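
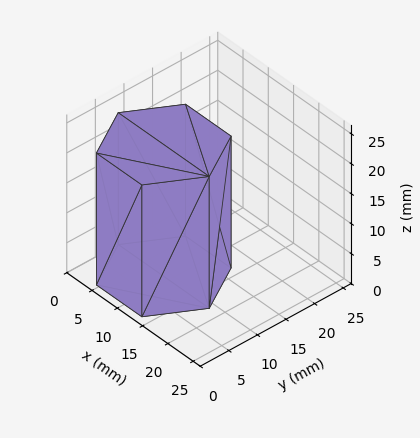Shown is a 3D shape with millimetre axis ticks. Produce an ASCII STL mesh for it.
Reading the render: the shape is a regular 6-sided prism (a cylinder approximated with 6 flat sides), circumscribed radius ≈ 9 mm, height ≈ 22 mm (dimensions read to the nearest mm from the axis ticks). For the STL, each face is triangulated and given an outward normal.

solid part
  facet normal 0.0000 0.0000 -1.0000
    outer loop
      vertex 4.500 16.794 0.000
      vertex 13.500 16.794 0.000
      vertex 18.000 9.000 0.000
    endloop
  endfacet
  facet normal 0.0000 0.0000 -1.0000
    outer loop
      vertex 0.000 9.000 0.000
      vertex 4.500 16.794 0.000
      vertex 18.000 9.000 0.000
    endloop
  endfacet
  facet normal 0.0000 0.0000 -1.0000
    outer loop
      vertex 4.500 1.206 0.000
      vertex 0.000 9.000 0.000
      vertex 18.000 9.000 0.000
    endloop
  endfacet
  facet normal 0.0000 0.0000 -1.0000
    outer loop
      vertex 13.500 1.206 0.000
      vertex 4.500 1.206 0.000
      vertex 18.000 9.000 0.000
    endloop
  endfacet
  facet normal 0.0000 0.0000 1.0000
    outer loop
      vertex 18.000 9.000 22.000
      vertex 13.500 16.794 22.000
      vertex 4.500 16.794 22.000
    endloop
  endfacet
  facet normal 0.0000 0.0000 1.0000
    outer loop
      vertex 18.000 9.000 22.000
      vertex 4.500 16.794 22.000
      vertex 0.000 9.000 22.000
    endloop
  endfacet
  facet normal 0.0000 0.0000 1.0000
    outer loop
      vertex 18.000 9.000 22.000
      vertex 0.000 9.000 22.000
      vertex 4.500 1.206 22.000
    endloop
  endfacet
  facet normal 0.0000 0.0000 1.0000
    outer loop
      vertex 18.000 9.000 22.000
      vertex 4.500 1.206 22.000
      vertex 13.500 1.206 22.000
    endloop
  endfacet
  facet normal 0.8660 0.5000 0.0000
    outer loop
      vertex 18.000 9.000 0.000
      vertex 13.500 16.794 0.000
      vertex 13.500 16.794 22.000
    endloop
  endfacet
  facet normal 0.8660 0.5000 0.0000
    outer loop
      vertex 18.000 9.000 0.000
      vertex 13.500 16.794 22.000
      vertex 18.000 9.000 22.000
    endloop
  endfacet
  facet normal 0.0000 1.0000 0.0000
    outer loop
      vertex 13.500 16.794 0.000
      vertex 4.500 16.794 0.000
      vertex 4.500 16.794 22.000
    endloop
  endfacet
  facet normal 0.0000 1.0000 0.0000
    outer loop
      vertex 13.500 16.794 0.000
      vertex 4.500 16.794 22.000
      vertex 13.500 16.794 22.000
    endloop
  endfacet
  facet normal -0.8660 0.5000 0.0000
    outer loop
      vertex 4.500 16.794 0.000
      vertex 0.000 9.000 0.000
      vertex 0.000 9.000 22.000
    endloop
  endfacet
  facet normal -0.8660 0.5000 0.0000
    outer loop
      vertex 4.500 16.794 0.000
      vertex 0.000 9.000 22.000
      vertex 4.500 16.794 22.000
    endloop
  endfacet
  facet normal -0.8660 -0.5000 0.0000
    outer loop
      vertex 0.000 9.000 0.000
      vertex 4.500 1.206 0.000
      vertex 4.500 1.206 22.000
    endloop
  endfacet
  facet normal -0.8660 -0.5000 0.0000
    outer loop
      vertex 0.000 9.000 0.000
      vertex 4.500 1.206 22.000
      vertex 0.000 9.000 22.000
    endloop
  endfacet
  facet normal 0.0000 -1.0000 0.0000
    outer loop
      vertex 4.500 1.206 0.000
      vertex 13.500 1.206 0.000
      vertex 13.500 1.206 22.000
    endloop
  endfacet
  facet normal 0.0000 -1.0000 0.0000
    outer loop
      vertex 4.500 1.206 0.000
      vertex 13.500 1.206 22.000
      vertex 4.500 1.206 22.000
    endloop
  endfacet
  facet normal 0.8660 -0.5000 0.0000
    outer loop
      vertex 13.500 1.206 0.000
      vertex 18.000 9.000 0.000
      vertex 18.000 9.000 22.000
    endloop
  endfacet
  facet normal 0.8660 -0.5000 0.0000
    outer loop
      vertex 13.500 1.206 0.000
      vertex 18.000 9.000 22.000
      vertex 13.500 1.206 22.000
    endloop
  endfacet
endsolid part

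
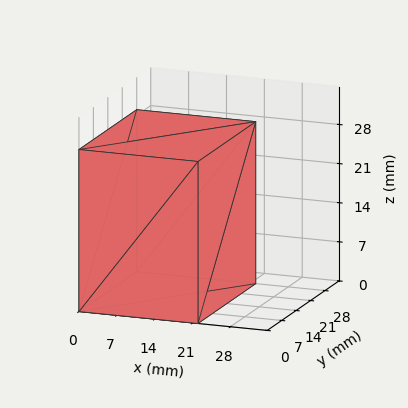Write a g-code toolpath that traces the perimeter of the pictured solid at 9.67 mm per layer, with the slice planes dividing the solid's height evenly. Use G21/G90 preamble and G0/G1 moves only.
Reading the render: the shape is a rectangular box, roughly 22 × 28 mm footprint and 29 mm tall (dimensions read to the nearest mm from the axis ticks). For the g-code, the solid's height is divided into equal slices at the stated Δz and each level perimeter traced with G1 moves after a G0 lift.

; perimeter-only toolpath
G21 ; units = mm
G90 ; absolute positioning
G28 ; home
; layer 1
G0 Z9.67
G0 X0.00 Y0.00
G1 X22.00 Y0.00
G1 X22.00 Y28.00
G1 X0.00 Y28.00
G1 X0.00 Y0.00
; layer 2
G0 Z19.33
G0 X0.00 Y0.00
G1 X22.00 Y0.00
G1 X22.00 Y28.00
G1 X0.00 Y28.00
G1 X0.00 Y0.00
; layer 3
G0 Z29.00
G0 X0.00 Y0.00
G1 X22.00 Y0.00
G1 X22.00 Y28.00
G1 X0.00 Y28.00
G1 X0.00 Y0.00
M2 ; end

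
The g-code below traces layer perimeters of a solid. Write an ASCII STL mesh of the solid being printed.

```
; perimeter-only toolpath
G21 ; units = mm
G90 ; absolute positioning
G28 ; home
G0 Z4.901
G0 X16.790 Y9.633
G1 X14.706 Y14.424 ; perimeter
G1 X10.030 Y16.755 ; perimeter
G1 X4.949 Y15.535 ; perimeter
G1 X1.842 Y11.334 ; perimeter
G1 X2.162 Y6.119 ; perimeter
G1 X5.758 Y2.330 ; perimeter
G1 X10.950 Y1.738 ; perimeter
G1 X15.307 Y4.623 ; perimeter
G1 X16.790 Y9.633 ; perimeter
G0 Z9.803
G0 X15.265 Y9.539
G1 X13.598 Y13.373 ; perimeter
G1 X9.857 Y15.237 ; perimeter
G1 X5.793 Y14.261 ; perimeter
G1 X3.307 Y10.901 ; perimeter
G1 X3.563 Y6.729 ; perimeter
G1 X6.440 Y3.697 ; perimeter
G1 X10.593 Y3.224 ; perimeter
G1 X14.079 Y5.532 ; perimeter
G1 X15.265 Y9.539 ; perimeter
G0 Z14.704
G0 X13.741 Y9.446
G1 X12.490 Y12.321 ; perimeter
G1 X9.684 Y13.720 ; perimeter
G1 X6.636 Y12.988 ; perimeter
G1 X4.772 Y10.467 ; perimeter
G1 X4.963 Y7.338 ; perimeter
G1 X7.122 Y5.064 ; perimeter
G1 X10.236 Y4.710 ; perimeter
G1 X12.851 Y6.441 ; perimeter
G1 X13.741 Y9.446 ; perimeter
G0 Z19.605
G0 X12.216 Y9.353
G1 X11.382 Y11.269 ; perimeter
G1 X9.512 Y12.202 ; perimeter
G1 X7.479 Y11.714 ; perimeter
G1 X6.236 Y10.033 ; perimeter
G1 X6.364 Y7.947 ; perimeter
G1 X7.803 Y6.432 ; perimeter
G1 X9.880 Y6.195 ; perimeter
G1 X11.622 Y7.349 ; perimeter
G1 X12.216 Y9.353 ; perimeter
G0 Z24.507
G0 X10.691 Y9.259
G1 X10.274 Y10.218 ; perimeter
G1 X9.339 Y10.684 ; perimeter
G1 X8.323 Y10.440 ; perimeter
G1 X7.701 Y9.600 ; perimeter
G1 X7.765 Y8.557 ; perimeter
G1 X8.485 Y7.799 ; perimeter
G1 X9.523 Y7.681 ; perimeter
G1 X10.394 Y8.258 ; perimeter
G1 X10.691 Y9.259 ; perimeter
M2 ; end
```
solid part
  facet normal 0.0000 0.0000 -1.0000
    outer loop
      vertex 10.203 18.273 0.000
      vertex 15.814 15.476 0.000
      vertex 18.315 9.726 0.000
    endloop
  endfacet
  facet normal 0.0000 0.0000 -1.0000
    outer loop
      vertex 4.106 16.809 0.000
      vertex 10.203 18.273 0.000
      vertex 18.315 9.726 0.000
    endloop
  endfacet
  facet normal 0.0000 0.0000 -1.0000
    outer loop
      vertex 0.377 11.768 0.000
      vertex 4.106 16.809 0.000
      vertex 18.315 9.726 0.000
    endloop
  endfacet
  facet normal 0.0000 0.0000 -1.0000
    outer loop
      vertex 0.761 5.510 0.000
      vertex 0.377 11.768 0.000
      vertex 18.315 9.726 0.000
    endloop
  endfacet
  facet normal 0.0000 0.0000 -1.0000
    outer loop
      vertex 5.077 0.963 0.000
      vertex 0.761 5.510 0.000
      vertex 18.315 9.726 0.000
    endloop
  endfacet
  facet normal 0.0000 0.0000 -1.0000
    outer loop
      vertex 11.307 0.253 0.000
      vertex 5.077 0.963 0.000
      vertex 18.315 9.726 0.000
    endloop
  endfacet
  facet normal 0.0000 0.0000 -1.0000
    outer loop
      vertex 16.535 3.715 0.000
      vertex 11.307 0.253 0.000
      vertex 18.315 9.726 0.000
    endloop
  endfacet
  facet normal 0.8800 0.3828 0.2811
    outer loop
      vertex 18.315 9.726 0.000
      vertex 15.814 15.476 0.000
      vertex 9.166 9.166 29.408
    endloop
  endfacet
  facet normal 0.4281 0.8589 0.2811
    outer loop
      vertex 15.814 15.476 0.000
      vertex 10.203 18.273 0.000
      vertex 9.166 9.166 29.408
    endloop
  endfacet
  facet normal -0.2241 0.9332 0.2811
    outer loop
      vertex 10.203 18.273 0.000
      vertex 4.106 16.809 0.000
      vertex 9.166 9.166 29.408
    endloop
  endfacet
  facet normal -0.7715 0.5707 0.2811
    outer loop
      vertex 4.106 16.809 0.000
      vertex 0.377 11.768 0.000
      vertex 9.166 9.166 29.408
    endloop
  endfacet
  facet normal -0.9579 -0.0588 0.2811
    outer loop
      vertex 0.377 11.768 0.000
      vertex 0.761 5.510 0.000
      vertex 9.166 9.166 29.408
    endloop
  endfacet
  facet normal -0.6961 -0.6607 0.2811
    outer loop
      vertex 0.761 5.510 0.000
      vertex 5.077 0.963 0.000
      vertex 9.166 9.166 29.408
    endloop
  endfacet
  facet normal -0.1087 -0.9535 0.2811
    outer loop
      vertex 5.077 0.963 0.000
      vertex 11.307 0.253 0.000
      vertex 9.166 9.166 29.408
    endloop
  endfacet
  facet normal 0.5299 -0.8001 0.2811
    outer loop
      vertex 11.307 0.253 0.000
      vertex 16.535 3.715 0.000
      vertex 9.166 9.166 29.408
    endloop
  endfacet
  facet normal 0.9202 -0.2725 0.2811
    outer loop
      vertex 16.535 3.715 0.000
      vertex 18.315 9.726 0.000
      vertex 9.166 9.166 29.408
    endloop
  endfacet
endsolid part

The G0 Z moves step by Δz≈4.901 mm. The G1 loops shrink linearly with z, so the solid tapers from its base footprint up to z≈29.4. Closing with a flat bottom cap and the tapered top and triangulating gives 16 facets — a regular 9-sided pyramid, base circumscribed radius ≈ 9.17 mm, apex at z ≈ 29.4 mm.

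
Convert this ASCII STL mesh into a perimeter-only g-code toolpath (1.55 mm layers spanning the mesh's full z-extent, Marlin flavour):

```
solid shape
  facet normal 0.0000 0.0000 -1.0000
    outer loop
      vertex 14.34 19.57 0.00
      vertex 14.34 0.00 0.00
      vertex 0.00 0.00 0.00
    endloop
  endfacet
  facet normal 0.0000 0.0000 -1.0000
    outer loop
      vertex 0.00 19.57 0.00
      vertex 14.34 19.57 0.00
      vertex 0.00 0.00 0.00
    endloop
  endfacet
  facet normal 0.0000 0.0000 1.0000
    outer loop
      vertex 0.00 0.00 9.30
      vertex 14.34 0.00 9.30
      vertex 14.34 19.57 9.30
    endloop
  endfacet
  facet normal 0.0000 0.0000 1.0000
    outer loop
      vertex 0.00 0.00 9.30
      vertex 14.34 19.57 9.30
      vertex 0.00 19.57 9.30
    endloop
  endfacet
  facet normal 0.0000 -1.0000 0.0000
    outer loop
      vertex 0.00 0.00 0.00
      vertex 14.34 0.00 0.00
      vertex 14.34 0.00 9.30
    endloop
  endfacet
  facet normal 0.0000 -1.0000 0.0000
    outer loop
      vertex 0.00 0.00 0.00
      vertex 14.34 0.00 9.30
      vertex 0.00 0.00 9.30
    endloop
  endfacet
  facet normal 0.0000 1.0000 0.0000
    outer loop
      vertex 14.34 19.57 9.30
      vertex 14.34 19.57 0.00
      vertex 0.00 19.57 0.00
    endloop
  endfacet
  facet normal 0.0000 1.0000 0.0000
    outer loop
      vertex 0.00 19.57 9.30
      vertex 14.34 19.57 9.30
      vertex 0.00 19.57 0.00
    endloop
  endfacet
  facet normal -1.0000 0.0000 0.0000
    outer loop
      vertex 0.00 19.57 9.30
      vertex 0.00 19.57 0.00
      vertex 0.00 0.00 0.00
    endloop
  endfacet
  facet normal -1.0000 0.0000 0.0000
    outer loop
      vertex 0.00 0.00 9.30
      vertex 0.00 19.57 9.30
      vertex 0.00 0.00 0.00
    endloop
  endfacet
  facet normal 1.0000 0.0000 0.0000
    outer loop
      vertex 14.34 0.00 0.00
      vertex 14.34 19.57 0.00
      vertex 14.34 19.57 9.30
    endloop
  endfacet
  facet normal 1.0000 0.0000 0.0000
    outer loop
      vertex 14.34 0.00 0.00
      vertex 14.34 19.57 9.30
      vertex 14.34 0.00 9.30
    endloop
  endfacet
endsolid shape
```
; perimeter-only toolpath
G21 ; units = mm
G90 ; absolute positioning
G28 ; home
; layer 1
G0 Z1.55
G0 X0.00 Y0.00
G1 X14.34 Y0.00
G1 X14.34 Y19.57
G1 X0.00 Y19.57
G1 X0.00 Y0.00
; layer 2
G0 Z3.10
G0 X0.00 Y0.00
G1 X14.34 Y0.00
G1 X14.34 Y19.57
G1 X0.00 Y19.57
G1 X0.00 Y0.00
; layer 3
G0 Z4.65
G0 X0.00 Y0.00
G1 X14.34 Y0.00
G1 X14.34 Y19.57
G1 X0.00 Y19.57
G1 X0.00 Y0.00
; layer 4
G0 Z6.20
G0 X0.00 Y0.00
G1 X14.34 Y0.00
G1 X14.34 Y19.57
G1 X0.00 Y19.57
G1 X0.00 Y0.00
; layer 5
G0 Z7.75
G0 X0.00 Y0.00
G1 X14.34 Y0.00
G1 X14.34 Y19.57
G1 X0.00 Y19.57
G1 X0.00 Y0.00
; layer 6
G0 Z9.30
G0 X0.00 Y0.00
G1 X14.34 Y0.00
G1 X14.34 Y19.57
G1 X0.00 Y19.57
G1 X0.00 Y0.00
M2 ; end

The solid is a rectangular box, roughly 14.3 × 19.6 mm footprint and 9.3 mm tall. Slicing at Δz = 1.55 mm — 6 equal slices spanning the solid's height, so layer i sits at z = i·h/6 — gives 6 non-empty perimeters. Each is a 4-segment closed polygon; G0 lifts to the layer z and rapids to the start vertex, then G1 traces the edges.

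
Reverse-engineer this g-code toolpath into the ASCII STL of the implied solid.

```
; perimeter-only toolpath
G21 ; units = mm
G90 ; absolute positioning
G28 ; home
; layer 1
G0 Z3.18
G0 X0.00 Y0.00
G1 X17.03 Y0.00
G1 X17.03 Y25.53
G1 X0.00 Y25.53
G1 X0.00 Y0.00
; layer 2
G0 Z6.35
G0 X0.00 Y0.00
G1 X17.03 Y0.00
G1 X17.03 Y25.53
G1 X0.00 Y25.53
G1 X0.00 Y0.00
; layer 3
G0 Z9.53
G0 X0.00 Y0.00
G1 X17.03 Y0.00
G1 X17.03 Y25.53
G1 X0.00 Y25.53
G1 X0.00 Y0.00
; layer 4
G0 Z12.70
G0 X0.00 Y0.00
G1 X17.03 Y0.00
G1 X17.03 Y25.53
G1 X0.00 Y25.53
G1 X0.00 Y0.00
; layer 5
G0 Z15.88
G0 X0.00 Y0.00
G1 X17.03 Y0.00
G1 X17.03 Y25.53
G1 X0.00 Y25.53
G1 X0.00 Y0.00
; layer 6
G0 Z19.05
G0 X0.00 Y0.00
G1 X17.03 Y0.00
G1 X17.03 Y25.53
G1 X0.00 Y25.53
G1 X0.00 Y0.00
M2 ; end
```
solid part
  facet normal 0.0000 0.0000 -1.0000
    outer loop
      vertex 17.03 25.53 0.00
      vertex 17.03 0.00 0.00
      vertex 0.00 0.00 0.00
    endloop
  endfacet
  facet normal 0.0000 0.0000 -1.0000
    outer loop
      vertex 0.00 25.53 0.00
      vertex 17.03 25.53 0.00
      vertex 0.00 0.00 0.00
    endloop
  endfacet
  facet normal 0.0000 0.0000 1.0000
    outer loop
      vertex 0.00 0.00 19.05
      vertex 17.03 0.00 19.05
      vertex 17.03 25.53 19.05
    endloop
  endfacet
  facet normal 0.0000 0.0000 1.0000
    outer loop
      vertex 0.00 0.00 19.05
      vertex 17.03 25.53 19.05
      vertex 0.00 25.53 19.05
    endloop
  endfacet
  facet normal 0.0000 -1.0000 0.0000
    outer loop
      vertex 0.00 0.00 0.00
      vertex 17.03 0.00 0.00
      vertex 17.03 0.00 19.05
    endloop
  endfacet
  facet normal 0.0000 -1.0000 0.0000
    outer loop
      vertex 0.00 0.00 0.00
      vertex 17.03 0.00 19.05
      vertex 0.00 0.00 19.05
    endloop
  endfacet
  facet normal 0.0000 1.0000 0.0000
    outer loop
      vertex 17.03 25.53 19.05
      vertex 17.03 25.53 0.00
      vertex 0.00 25.53 0.00
    endloop
  endfacet
  facet normal 0.0000 1.0000 0.0000
    outer loop
      vertex 0.00 25.53 19.05
      vertex 17.03 25.53 19.05
      vertex 0.00 25.53 0.00
    endloop
  endfacet
  facet normal -1.0000 0.0000 0.0000
    outer loop
      vertex 0.00 25.53 19.05
      vertex 0.00 25.53 0.00
      vertex 0.00 0.00 0.00
    endloop
  endfacet
  facet normal -1.0000 0.0000 0.0000
    outer loop
      vertex 0.00 0.00 19.05
      vertex 0.00 25.53 19.05
      vertex 0.00 0.00 0.00
    endloop
  endfacet
  facet normal 1.0000 0.0000 0.0000
    outer loop
      vertex 17.03 0.00 0.00
      vertex 17.03 25.53 0.00
      vertex 17.03 25.53 19.05
    endloop
  endfacet
  facet normal 1.0000 0.0000 0.0000
    outer loop
      vertex 17.03 0.00 0.00
      vertex 17.03 25.53 19.05
      vertex 17.03 0.00 19.05
    endloop
  endfacet
endsolid part

The G0 Z moves step by Δz≈3.18 mm. Every layer's G1 loop is the same polygon, so the solid is a straight extrusion of it from z=0 to z≈19.1. Closing with flat bottom and top caps and triangulating gives 12 facets — a rectangular box, roughly 17 × 25.5 mm footprint and 19.1 mm tall.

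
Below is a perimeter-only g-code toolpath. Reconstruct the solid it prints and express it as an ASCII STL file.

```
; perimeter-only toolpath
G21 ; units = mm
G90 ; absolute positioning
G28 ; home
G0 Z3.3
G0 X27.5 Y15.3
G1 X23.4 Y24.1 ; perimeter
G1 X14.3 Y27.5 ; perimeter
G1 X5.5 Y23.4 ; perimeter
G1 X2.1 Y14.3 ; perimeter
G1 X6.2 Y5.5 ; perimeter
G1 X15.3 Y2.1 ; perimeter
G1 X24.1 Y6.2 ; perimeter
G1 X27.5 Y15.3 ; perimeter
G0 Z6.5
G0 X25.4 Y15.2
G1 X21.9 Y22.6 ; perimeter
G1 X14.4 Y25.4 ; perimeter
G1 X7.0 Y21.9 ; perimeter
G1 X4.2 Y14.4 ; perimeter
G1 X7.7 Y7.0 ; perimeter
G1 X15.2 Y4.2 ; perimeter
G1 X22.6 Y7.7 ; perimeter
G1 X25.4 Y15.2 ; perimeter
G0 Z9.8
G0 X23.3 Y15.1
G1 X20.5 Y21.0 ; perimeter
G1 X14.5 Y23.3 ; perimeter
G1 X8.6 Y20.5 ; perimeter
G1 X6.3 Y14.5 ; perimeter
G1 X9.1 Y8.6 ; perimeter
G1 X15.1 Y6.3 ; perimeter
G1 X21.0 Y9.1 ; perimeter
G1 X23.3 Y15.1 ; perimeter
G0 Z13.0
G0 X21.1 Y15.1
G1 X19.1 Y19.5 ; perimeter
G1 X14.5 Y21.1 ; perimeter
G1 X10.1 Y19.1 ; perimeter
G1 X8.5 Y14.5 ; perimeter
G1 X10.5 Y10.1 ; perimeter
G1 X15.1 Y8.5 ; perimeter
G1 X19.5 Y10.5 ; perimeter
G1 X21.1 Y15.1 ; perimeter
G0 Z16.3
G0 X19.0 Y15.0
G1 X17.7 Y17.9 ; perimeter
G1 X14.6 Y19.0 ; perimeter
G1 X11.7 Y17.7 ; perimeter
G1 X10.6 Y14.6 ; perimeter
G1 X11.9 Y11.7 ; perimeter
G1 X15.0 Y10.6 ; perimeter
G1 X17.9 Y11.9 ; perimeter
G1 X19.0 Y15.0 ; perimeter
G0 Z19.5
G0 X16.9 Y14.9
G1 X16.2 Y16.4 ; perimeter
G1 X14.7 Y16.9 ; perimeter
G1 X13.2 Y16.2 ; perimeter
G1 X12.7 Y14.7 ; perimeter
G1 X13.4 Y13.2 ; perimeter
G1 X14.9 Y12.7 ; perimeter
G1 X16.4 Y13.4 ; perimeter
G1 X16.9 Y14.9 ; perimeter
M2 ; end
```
solid part
  facet normal 0.0000 0.0000 -1.0000
    outer loop
      vertex 14.2 29.6 0.0
      vertex 24.8 25.7 0.0
      vertex 29.6 15.4 0.0
    endloop
  endfacet
  facet normal 0.0000 0.0000 -1.0000
    outer loop
      vertex 3.9 24.8 0.0
      vertex 14.2 29.6 0.0
      vertex 29.6 15.4 0.0
    endloop
  endfacet
  facet normal 0.0000 0.0000 -1.0000
    outer loop
      vertex 0.0 14.2 0.0
      vertex 3.9 24.8 0.0
      vertex 29.6 15.4 0.0
    endloop
  endfacet
  facet normal 0.0000 0.0000 -1.0000
    outer loop
      vertex 4.8 3.9 0.0
      vertex 0.0 14.2 0.0
      vertex 29.6 15.4 0.0
    endloop
  endfacet
  facet normal 0.0000 0.0000 -1.0000
    outer loop
      vertex 15.4 0.0 0.0
      vertex 4.8 3.9 0.0
      vertex 29.6 15.4 0.0
    endloop
  endfacet
  facet normal 0.0000 0.0000 -1.0000
    outer loop
      vertex 25.7 4.8 0.0
      vertex 15.4 0.0 0.0
      vertex 29.6 15.4 0.0
    endloop
  endfacet
  facet normal 0.7774 0.3623 0.5142
    outer loop
      vertex 29.6 15.4 0.0
      vertex 24.8 25.7 0.0
      vertex 14.8 14.8 22.8
    endloop
  endfacet
  facet normal 0.2961 0.8047 0.5146
    outer loop
      vertex 24.8 25.7 0.0
      vertex 14.2 29.6 0.0
      vertex 14.8 14.8 22.8
    endloop
  endfacet
  facet normal -0.3623 0.7774 0.5142
    outer loop
      vertex 14.2 29.6 0.0
      vertex 3.9 24.8 0.0
      vertex 14.8 14.8 22.8
    endloop
  endfacet
  facet normal -0.8047 0.2961 0.5146
    outer loop
      vertex 3.9 24.8 0.0
      vertex 0.0 14.2 0.0
      vertex 14.8 14.8 22.8
    endloop
  endfacet
  facet normal -0.7774 -0.3623 0.5142
    outer loop
      vertex 0.0 14.2 0.0
      vertex 4.8 3.9 0.0
      vertex 14.8 14.8 22.8
    endloop
  endfacet
  facet normal -0.2961 -0.8047 0.5146
    outer loop
      vertex 4.8 3.9 0.0
      vertex 15.4 0.0 0.0
      vertex 14.8 14.8 22.8
    endloop
  endfacet
  facet normal 0.3623 -0.7774 0.5142
    outer loop
      vertex 15.4 0.0 0.0
      vertex 25.7 4.8 0.0
      vertex 14.8 14.8 22.8
    endloop
  endfacet
  facet normal 0.8047 -0.2961 0.5146
    outer loop
      vertex 25.7 4.8 0.0
      vertex 29.6 15.4 0.0
      vertex 14.8 14.8 22.8
    endloop
  endfacet
endsolid part

The G0 Z moves step by Δz≈3.3 mm. The G1 loops shrink linearly with z, so the solid tapers from its base footprint up to z≈22.8. Closing with a flat bottom cap and the tapered top and triangulating gives 14 facets — a regular 8-sided pyramid, base circumscribed radius ≈ 14.8 mm, apex at z ≈ 22.8 mm.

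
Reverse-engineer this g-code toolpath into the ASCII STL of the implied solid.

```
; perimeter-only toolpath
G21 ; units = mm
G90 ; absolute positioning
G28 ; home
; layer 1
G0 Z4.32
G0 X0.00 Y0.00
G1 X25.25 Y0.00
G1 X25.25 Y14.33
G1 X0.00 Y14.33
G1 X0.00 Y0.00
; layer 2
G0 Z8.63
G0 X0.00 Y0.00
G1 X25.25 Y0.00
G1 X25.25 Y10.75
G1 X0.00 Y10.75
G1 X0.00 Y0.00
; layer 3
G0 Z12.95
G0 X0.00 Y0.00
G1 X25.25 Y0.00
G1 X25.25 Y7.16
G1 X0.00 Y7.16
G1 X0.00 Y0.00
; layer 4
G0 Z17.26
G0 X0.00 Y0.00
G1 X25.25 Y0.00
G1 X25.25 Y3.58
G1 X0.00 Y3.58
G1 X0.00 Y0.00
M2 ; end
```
solid part
  facet normal 0.0000 0.0000 -1.0000
    outer loop
      vertex 25.25 17.91 0.00
      vertex 25.25 0.00 0.00
      vertex 0.00 0.00 0.00
    endloop
  endfacet
  facet normal 0.0000 0.0000 -1.0000
    outer loop
      vertex 0.00 17.91 0.00
      vertex 25.25 17.91 0.00
      vertex 0.00 0.00 0.00
    endloop
  endfacet
  facet normal 0.0000 -1.0000 0.0000
    outer loop
      vertex 0.00 0.00 0.00
      vertex 25.25 0.00 0.00
      vertex 25.25 0.00 21.58
    endloop
  endfacet
  facet normal 0.0000 -1.0000 0.0000
    outer loop
      vertex 0.00 0.00 0.00
      vertex 25.25 0.00 21.58
      vertex 0.00 0.00 21.58
    endloop
  endfacet
  facet normal 0.0000 0.7695 0.6386
    outer loop
      vertex 0.00 0.00 21.58
      vertex 25.25 0.00 21.58
      vertex 25.25 17.91 0.00
    endloop
  endfacet
  facet normal 0.0000 0.7695 0.6386
    outer loop
      vertex 0.00 0.00 21.58
      vertex 25.25 17.91 0.00
      vertex 0.00 17.91 0.00
    endloop
  endfacet
  facet normal -1.0000 0.0000 0.0000
    outer loop
      vertex 0.00 0.00 21.58
      vertex 0.00 17.91 0.00
      vertex 0.00 0.00 0.00
    endloop
  endfacet
  facet normal 1.0000 0.0000 0.0000
    outer loop
      vertex 25.25 0.00 0.00
      vertex 25.25 17.91 0.00
      vertex 25.25 0.00 21.58
    endloop
  endfacet
endsolid part

The G0 Z moves step by Δz≈4.32 mm. The G1 loops shrink linearly with z, so the solid tapers from its base footprint up to z≈21.6. Closing with a flat bottom cap and the tapered top and triangulating gives 8 facets — a wedge (ramp): 25.2 × 17.9 mm base, rising to 21.6 mm along the y=0 edge and sloping linearly to z=0 at y=17.9.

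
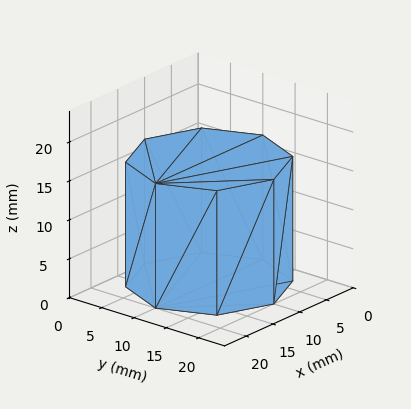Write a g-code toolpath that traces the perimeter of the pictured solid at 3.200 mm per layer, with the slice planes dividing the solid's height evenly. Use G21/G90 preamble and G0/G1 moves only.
Reading the render: the shape is a regular 8-sided prism (a cylinder approximated with 8 flat sides), circumscribed radius ≈ 10 mm, height ≈ 16 mm (dimensions read to the nearest mm from the axis ticks). For the g-code, the solid's height is divided into equal slices at the stated Δz and each level perimeter traced with G1 moves after a G0 lift.

; perimeter-only toolpath
G21 ; units = mm
G90 ; absolute positioning
G28 ; home
; layer 1
G0 Z3.200
G0 X20.000 Y10.000
G1 X17.071 Y17.071
G1 X10.000 Y20.000
G1 X2.929 Y17.071
G1 X0.000 Y10.000
G1 X2.929 Y2.929
G1 X10.000 Y0.000
G1 X17.071 Y2.929
G1 X20.000 Y10.000
; layer 2
G0 Z6.400
G0 X20.000 Y10.000
G1 X17.071 Y17.071
G1 X10.000 Y20.000
G1 X2.929 Y17.071
G1 X0.000 Y10.000
G1 X2.929 Y2.929
G1 X10.000 Y0.000
G1 X17.071 Y2.929
G1 X20.000 Y10.000
; layer 3
G0 Z9.600
G0 X20.000 Y10.000
G1 X17.071 Y17.071
G1 X10.000 Y20.000
G1 X2.929 Y17.071
G1 X0.000 Y10.000
G1 X2.929 Y2.929
G1 X10.000 Y0.000
G1 X17.071 Y2.929
G1 X20.000 Y10.000
; layer 4
G0 Z12.800
G0 X20.000 Y10.000
G1 X17.071 Y17.071
G1 X10.000 Y20.000
G1 X2.929 Y17.071
G1 X0.000 Y10.000
G1 X2.929 Y2.929
G1 X10.000 Y0.000
G1 X17.071 Y2.929
G1 X20.000 Y10.000
; layer 5
G0 Z16.000
G0 X20.000 Y10.000
G1 X17.071 Y17.071
G1 X10.000 Y20.000
G1 X2.929 Y17.071
G1 X0.000 Y10.000
G1 X2.929 Y2.929
G1 X10.000 Y0.000
G1 X17.071 Y2.929
G1 X20.000 Y10.000
M2 ; end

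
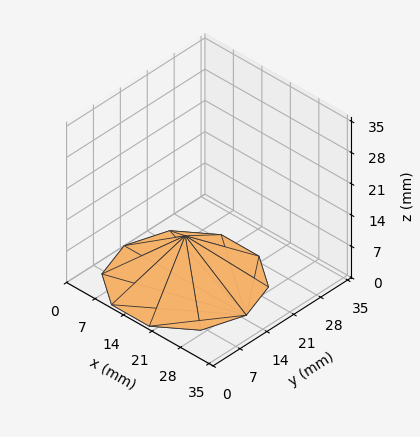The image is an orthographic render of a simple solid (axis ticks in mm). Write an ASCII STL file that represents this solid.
Reading the render: the shape is a regular 10-sided pyramid, base circumscribed radius ≈ 15 mm, apex at z ≈ 10 mm (dimensions read to the nearest mm from the axis ticks). For the STL, each face is triangulated and given an outward normal.

solid part
  facet normal 0.0000 0.0000 -1.0000
    outer loop
      vertex 19.64 29.27 0.00
      vertex 27.14 23.82 0.00
      vertex 30.00 15.00 0.00
    endloop
  endfacet
  facet normal 0.0000 0.0000 -1.0000
    outer loop
      vertex 10.36 29.27 0.00
      vertex 19.64 29.27 0.00
      vertex 30.00 15.00 0.00
    endloop
  endfacet
  facet normal 0.0000 0.0000 -1.0000
    outer loop
      vertex 2.86 23.82 0.00
      vertex 10.36 29.27 0.00
      vertex 30.00 15.00 0.00
    endloop
  endfacet
  facet normal 0.0000 0.0000 -1.0000
    outer loop
      vertex 0.00 15.00 0.00
      vertex 2.86 23.82 0.00
      vertex 30.00 15.00 0.00
    endloop
  endfacet
  facet normal 0.0000 0.0000 -1.0000
    outer loop
      vertex 2.86 6.18 0.00
      vertex 0.00 15.00 0.00
      vertex 30.00 15.00 0.00
    endloop
  endfacet
  facet normal 0.0000 0.0000 -1.0000
    outer loop
      vertex 10.36 0.73 0.00
      vertex 2.86 6.18 0.00
      vertex 30.00 15.00 0.00
    endloop
  endfacet
  facet normal 0.0000 0.0000 -1.0000
    outer loop
      vertex 19.64 0.73 0.00
      vertex 10.36 0.73 0.00
      vertex 30.00 15.00 0.00
    endloop
  endfacet
  facet normal 0.0000 0.0000 -1.0000
    outer loop
      vertex 27.14 6.18 0.00
      vertex 19.64 0.73 0.00
      vertex 30.00 15.00 0.00
    endloop
  endfacet
  facet normal 0.5459 0.1770 0.8189
    outer loop
      vertex 30.00 15.00 0.00
      vertex 27.14 23.82 0.00
      vertex 15.00 15.00 10.00
    endloop
  endfacet
  facet normal 0.3373 0.4642 0.8190
    outer loop
      vertex 27.14 23.82 0.00
      vertex 19.64 29.27 0.00
      vertex 15.00 15.00 10.00
    endloop
  endfacet
  facet normal 0.0000 0.5739 0.8189
    outer loop
      vertex 19.64 29.27 0.00
      vertex 10.36 29.27 0.00
      vertex 15.00 15.00 10.00
    endloop
  endfacet
  facet normal -0.3373 0.4642 0.8190
    outer loop
      vertex 10.36 29.27 0.00
      vertex 2.86 23.82 0.00
      vertex 15.00 15.00 10.00
    endloop
  endfacet
  facet normal -0.5459 0.1770 0.8189
    outer loop
      vertex 2.86 23.82 0.00
      vertex 0.00 15.00 0.00
      vertex 15.00 15.00 10.00
    endloop
  endfacet
  facet normal -0.5459 -0.1770 0.8189
    outer loop
      vertex 0.00 15.00 0.00
      vertex 2.86 6.18 0.00
      vertex 15.00 15.00 10.00
    endloop
  endfacet
  facet normal -0.3373 -0.4642 0.8190
    outer loop
      vertex 2.86 6.18 0.00
      vertex 10.36 0.73 0.00
      vertex 15.00 15.00 10.00
    endloop
  endfacet
  facet normal 0.0000 -0.5739 0.8189
    outer loop
      vertex 10.36 0.73 0.00
      vertex 19.64 0.73 0.00
      vertex 15.00 15.00 10.00
    endloop
  endfacet
  facet normal 0.3373 -0.4642 0.8190
    outer loop
      vertex 19.64 0.73 0.00
      vertex 27.14 6.18 0.00
      vertex 15.00 15.00 10.00
    endloop
  endfacet
  facet normal 0.5459 -0.1770 0.8189
    outer loop
      vertex 27.14 6.18 0.00
      vertex 30.00 15.00 0.00
      vertex 15.00 15.00 10.00
    endloop
  endfacet
endsolid part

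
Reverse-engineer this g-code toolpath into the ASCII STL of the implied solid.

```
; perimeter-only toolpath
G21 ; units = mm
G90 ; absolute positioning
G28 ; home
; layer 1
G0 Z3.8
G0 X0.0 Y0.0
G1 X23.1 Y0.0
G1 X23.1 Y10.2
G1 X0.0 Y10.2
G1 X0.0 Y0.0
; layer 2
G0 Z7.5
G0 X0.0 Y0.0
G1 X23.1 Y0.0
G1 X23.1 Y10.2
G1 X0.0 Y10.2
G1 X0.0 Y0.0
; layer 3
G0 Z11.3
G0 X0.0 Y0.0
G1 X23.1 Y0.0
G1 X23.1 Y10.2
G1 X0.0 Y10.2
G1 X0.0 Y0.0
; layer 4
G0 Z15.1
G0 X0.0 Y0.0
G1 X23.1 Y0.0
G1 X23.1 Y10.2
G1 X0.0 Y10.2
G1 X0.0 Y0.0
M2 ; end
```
solid part
  facet normal 0.0000 0.0000 -1.0000
    outer loop
      vertex 23.1 10.2 0.0
      vertex 23.1 0.0 0.0
      vertex 0.0 0.0 0.0
    endloop
  endfacet
  facet normal 0.0000 0.0000 -1.0000
    outer loop
      vertex 0.0 10.2 0.0
      vertex 23.1 10.2 0.0
      vertex 0.0 0.0 0.0
    endloop
  endfacet
  facet normal 0.0000 0.0000 1.0000
    outer loop
      vertex 0.0 0.0 15.1
      vertex 23.1 0.0 15.1
      vertex 23.1 10.2 15.1
    endloop
  endfacet
  facet normal 0.0000 0.0000 1.0000
    outer loop
      vertex 0.0 0.0 15.1
      vertex 23.1 10.2 15.1
      vertex 0.0 10.2 15.1
    endloop
  endfacet
  facet normal 0.0000 -1.0000 0.0000
    outer loop
      vertex 0.0 0.0 0.0
      vertex 23.1 0.0 0.0
      vertex 23.1 0.0 15.1
    endloop
  endfacet
  facet normal 0.0000 -1.0000 0.0000
    outer loop
      vertex 0.0 0.0 0.0
      vertex 23.1 0.0 15.1
      vertex 0.0 0.0 15.1
    endloop
  endfacet
  facet normal 0.0000 1.0000 0.0000
    outer loop
      vertex 23.1 10.2 15.1
      vertex 23.1 10.2 0.0
      vertex 0.0 10.2 0.0
    endloop
  endfacet
  facet normal 0.0000 1.0000 0.0000
    outer loop
      vertex 0.0 10.2 15.1
      vertex 23.1 10.2 15.1
      vertex 0.0 10.2 0.0
    endloop
  endfacet
  facet normal -1.0000 0.0000 0.0000
    outer loop
      vertex 0.0 10.2 15.1
      vertex 0.0 10.2 0.0
      vertex 0.0 0.0 0.0
    endloop
  endfacet
  facet normal -1.0000 0.0000 0.0000
    outer loop
      vertex 0.0 0.0 15.1
      vertex 0.0 10.2 15.1
      vertex 0.0 0.0 0.0
    endloop
  endfacet
  facet normal 1.0000 0.0000 0.0000
    outer loop
      vertex 23.1 0.0 0.0
      vertex 23.1 10.2 0.0
      vertex 23.1 10.2 15.1
    endloop
  endfacet
  facet normal 1.0000 0.0000 0.0000
    outer loop
      vertex 23.1 0.0 0.0
      vertex 23.1 10.2 15.1
      vertex 23.1 0.0 15.1
    endloop
  endfacet
endsolid part

The G0 Z moves step by Δz≈3.8 mm. Every layer's G1 loop is the same polygon, so the solid is a straight extrusion of it from z=0 to z≈15.1. Closing with flat bottom and top caps and triangulating gives 12 facets — a rectangular box, roughly 23.1 × 10.2 mm footprint and 15.1 mm tall.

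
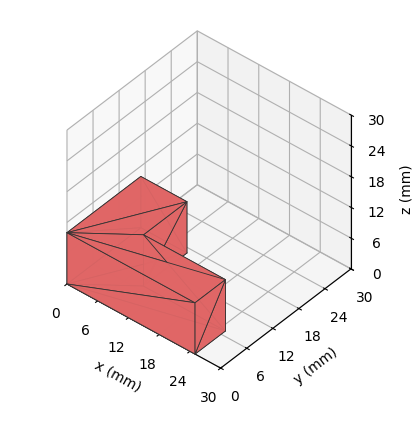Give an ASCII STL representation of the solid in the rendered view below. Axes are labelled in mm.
Reading the render: the shape is an L-shaped prism: outer 25 × 17 mm, arm thicknesses ≈ 7 mm (horizontal) and 9 mm (vertical), extruded 10 mm in z (dimensions read to the nearest mm from the axis ticks). For the STL, each face is triangulated and given an outward normal.

solid part
  facet normal 0.0000 0.0000 -1.0000
    outer loop
      vertex 25.00 7.00 0.00
      vertex 25.00 0.00 0.00
      vertex 0.00 0.00 0.00
    endloop
  endfacet
  facet normal 0.0000 0.0000 -1.0000
    outer loop
      vertex 9.00 7.00 0.00
      vertex 25.00 7.00 0.00
      vertex 0.00 0.00 0.00
    endloop
  endfacet
  facet normal 0.0000 0.0000 -1.0000
    outer loop
      vertex 9.00 17.00 0.00
      vertex 9.00 7.00 0.00
      vertex 0.00 0.00 0.00
    endloop
  endfacet
  facet normal 0.0000 0.0000 -1.0000
    outer loop
      vertex 0.00 17.00 0.00
      vertex 9.00 17.00 0.00
      vertex 0.00 0.00 0.00
    endloop
  endfacet
  facet normal 0.0000 0.0000 1.0000
    outer loop
      vertex 0.00 0.00 10.00
      vertex 25.00 0.00 10.00
      vertex 25.00 7.00 10.00
    endloop
  endfacet
  facet normal 0.0000 0.0000 1.0000
    outer loop
      vertex 0.00 0.00 10.00
      vertex 25.00 7.00 10.00
      vertex 9.00 7.00 10.00
    endloop
  endfacet
  facet normal 0.0000 0.0000 1.0000
    outer loop
      vertex 0.00 0.00 10.00
      vertex 9.00 7.00 10.00
      vertex 9.00 17.00 10.00
    endloop
  endfacet
  facet normal 0.0000 0.0000 1.0000
    outer loop
      vertex 0.00 0.00 10.00
      vertex 9.00 17.00 10.00
      vertex 0.00 17.00 10.00
    endloop
  endfacet
  facet normal 0.0000 -1.0000 0.0000
    outer loop
      vertex 0.00 0.00 0.00
      vertex 25.00 0.00 0.00
      vertex 25.00 0.00 10.00
    endloop
  endfacet
  facet normal 0.0000 -1.0000 0.0000
    outer loop
      vertex 0.00 0.00 0.00
      vertex 25.00 0.00 10.00
      vertex 0.00 0.00 10.00
    endloop
  endfacet
  facet normal 1.0000 0.0000 0.0000
    outer loop
      vertex 25.00 0.00 0.00
      vertex 25.00 7.00 0.00
      vertex 25.00 7.00 10.00
    endloop
  endfacet
  facet normal 1.0000 0.0000 0.0000
    outer loop
      vertex 25.00 0.00 0.00
      vertex 25.00 7.00 10.00
      vertex 25.00 0.00 10.00
    endloop
  endfacet
  facet normal 0.0000 1.0000 0.0000
    outer loop
      vertex 25.00 7.00 0.00
      vertex 9.00 7.00 0.00
      vertex 9.00 7.00 10.00
    endloop
  endfacet
  facet normal 0.0000 1.0000 0.0000
    outer loop
      vertex 25.00 7.00 0.00
      vertex 9.00 7.00 10.00
      vertex 25.00 7.00 10.00
    endloop
  endfacet
  facet normal 1.0000 0.0000 0.0000
    outer loop
      vertex 9.00 7.00 0.00
      vertex 9.00 17.00 0.00
      vertex 9.00 17.00 10.00
    endloop
  endfacet
  facet normal 1.0000 0.0000 0.0000
    outer loop
      vertex 9.00 7.00 0.00
      vertex 9.00 17.00 10.00
      vertex 9.00 7.00 10.00
    endloop
  endfacet
  facet normal 0.0000 1.0000 0.0000
    outer loop
      vertex 9.00 17.00 0.00
      vertex 0.00 17.00 0.00
      vertex 0.00 17.00 10.00
    endloop
  endfacet
  facet normal 0.0000 1.0000 0.0000
    outer loop
      vertex 9.00 17.00 0.00
      vertex 0.00 17.00 10.00
      vertex 9.00 17.00 10.00
    endloop
  endfacet
  facet normal -1.0000 0.0000 0.0000
    outer loop
      vertex 0.00 17.00 0.00
      vertex 0.00 0.00 0.00
      vertex 0.00 0.00 10.00
    endloop
  endfacet
  facet normal -1.0000 0.0000 0.0000
    outer loop
      vertex 0.00 17.00 0.00
      vertex 0.00 0.00 10.00
      vertex 0.00 17.00 10.00
    endloop
  endfacet
endsolid part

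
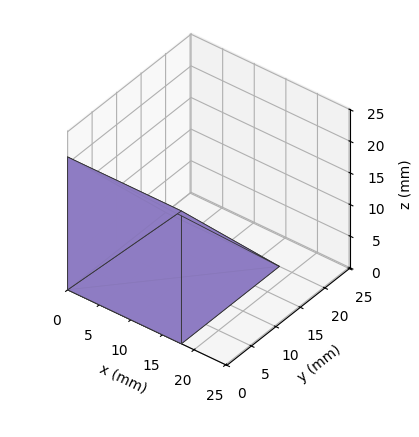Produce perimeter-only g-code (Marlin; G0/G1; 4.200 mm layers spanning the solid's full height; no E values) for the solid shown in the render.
Reading the render: the shape is a wedge (ramp): 18 × 20 mm base, rising to 21 mm along the y=0 edge and sloping linearly to z=0 at y=20 (dimensions read to the nearest mm from the axis ticks). For the g-code, the solid's height is divided into equal slices at the stated Δz and each level perimeter traced with G1 moves after a G0 lift.

; perimeter-only toolpath
G21 ; units = mm
G90 ; absolute positioning
G28 ; home
; layer 1
G0 Z4.200
G0 X0.000 Y0.000
G1 X18.000 Y0.000
G1 X18.000 Y16.000
G1 X0.000 Y16.000
G1 X0.000 Y0.000
; layer 2
G0 Z8.400
G0 X0.000 Y0.000
G1 X18.000 Y0.000
G1 X18.000 Y12.000
G1 X0.000 Y12.000
G1 X0.000 Y0.000
; layer 3
G0 Z12.600
G0 X0.000 Y0.000
G1 X18.000 Y0.000
G1 X18.000 Y8.000
G1 X0.000 Y8.000
G1 X0.000 Y0.000
; layer 4
G0 Z16.800
G0 X0.000 Y0.000
G1 X18.000 Y0.000
G1 X18.000 Y4.000
G1 X0.000 Y4.000
G1 X0.000 Y0.000
M2 ; end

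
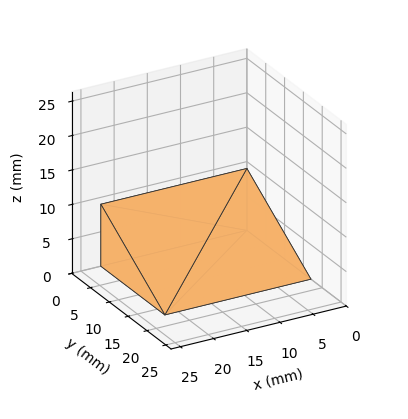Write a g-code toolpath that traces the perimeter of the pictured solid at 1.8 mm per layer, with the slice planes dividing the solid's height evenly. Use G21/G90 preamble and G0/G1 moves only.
Reading the render: the shape is a wedge (ramp): 22 × 17 mm base, rising to 9 mm along the y=0 edge and sloping linearly to z=0 at y=17 (dimensions read to the nearest mm from the axis ticks). For the g-code, the solid's height is divided into equal slices at the stated Δz and each level perimeter traced with G1 moves after a G0 lift.

; perimeter-only toolpath
G21 ; units = mm
G90 ; absolute positioning
G28 ; home
; layer 1
G0 Z1.8
G0 X0.0 Y0.0
G1 X22.0 Y0.0
G1 X22.0 Y13.6
G1 X0.0 Y13.6
G1 X0.0 Y0.0
; layer 2
G0 Z3.6
G0 X0.0 Y0.0
G1 X22.0 Y0.0
G1 X22.0 Y10.2
G1 X0.0 Y10.2
G1 X0.0 Y0.0
; layer 3
G0 Z5.4
G0 X0.0 Y0.0
G1 X22.0 Y0.0
G1 X22.0 Y6.8
G1 X0.0 Y6.8
G1 X0.0 Y0.0
; layer 4
G0 Z7.2
G0 X0.0 Y0.0
G1 X22.0 Y0.0
G1 X22.0 Y3.4
G1 X0.0 Y3.4
G1 X0.0 Y0.0
M2 ; end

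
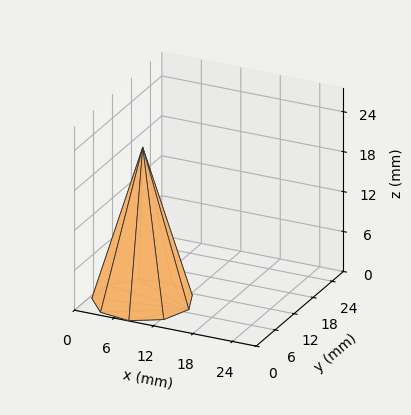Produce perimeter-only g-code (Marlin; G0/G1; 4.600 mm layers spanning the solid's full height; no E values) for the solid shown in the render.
Reading the render: the shape is a regular 9-sided pyramid, base circumscribed radius ≈ 7 mm, apex at z ≈ 23 mm (dimensions read to the nearest mm from the axis ticks). For the g-code, the solid's height is divided into equal slices at the stated Δz and each level perimeter traced with G1 moves after a G0 lift.

; perimeter-only toolpath
G21 ; units = mm
G90 ; absolute positioning
G28 ; home
; layer 1
G0 Z4.600
G0 X12.600 Y7.000
G1 X11.290 Y10.600
G1 X7.973 Y12.515
G1 X4.200 Y11.850
G1 X1.738 Y8.915
G1 X1.738 Y5.085
G1 X4.200 Y2.150
G1 X7.973 Y1.485
G1 X11.290 Y3.400
G1 X12.600 Y7.000
; layer 2
G0 Z9.200
G0 X11.200 Y7.000
G1 X10.217 Y9.700
G1 X7.730 Y11.136
G1 X4.900 Y10.637
G1 X3.053 Y8.436
G1 X3.053 Y5.564
G1 X4.900 Y3.363
G1 X7.730 Y2.864
G1 X10.217 Y4.300
G1 X11.200 Y7.000
; layer 3
G0 Z13.800
G0 X9.800 Y7.000
G1 X9.145 Y8.800
G1 X7.486 Y9.758
G1 X5.600 Y9.425
G1 X4.369 Y7.958
G1 X4.369 Y6.042
G1 X5.600 Y4.575
G1 X7.486 Y4.242
G1 X9.145 Y5.200
G1 X9.800 Y7.000
; layer 4
G0 Z18.400
G0 X8.400 Y7.000
G1 X8.072 Y7.900
G1 X7.243 Y8.379
G1 X6.300 Y8.212
G1 X5.684 Y7.479
G1 X5.684 Y6.521
G1 X6.300 Y5.788
G1 X7.243 Y5.621
G1 X8.072 Y6.100
G1 X8.400 Y7.000
M2 ; end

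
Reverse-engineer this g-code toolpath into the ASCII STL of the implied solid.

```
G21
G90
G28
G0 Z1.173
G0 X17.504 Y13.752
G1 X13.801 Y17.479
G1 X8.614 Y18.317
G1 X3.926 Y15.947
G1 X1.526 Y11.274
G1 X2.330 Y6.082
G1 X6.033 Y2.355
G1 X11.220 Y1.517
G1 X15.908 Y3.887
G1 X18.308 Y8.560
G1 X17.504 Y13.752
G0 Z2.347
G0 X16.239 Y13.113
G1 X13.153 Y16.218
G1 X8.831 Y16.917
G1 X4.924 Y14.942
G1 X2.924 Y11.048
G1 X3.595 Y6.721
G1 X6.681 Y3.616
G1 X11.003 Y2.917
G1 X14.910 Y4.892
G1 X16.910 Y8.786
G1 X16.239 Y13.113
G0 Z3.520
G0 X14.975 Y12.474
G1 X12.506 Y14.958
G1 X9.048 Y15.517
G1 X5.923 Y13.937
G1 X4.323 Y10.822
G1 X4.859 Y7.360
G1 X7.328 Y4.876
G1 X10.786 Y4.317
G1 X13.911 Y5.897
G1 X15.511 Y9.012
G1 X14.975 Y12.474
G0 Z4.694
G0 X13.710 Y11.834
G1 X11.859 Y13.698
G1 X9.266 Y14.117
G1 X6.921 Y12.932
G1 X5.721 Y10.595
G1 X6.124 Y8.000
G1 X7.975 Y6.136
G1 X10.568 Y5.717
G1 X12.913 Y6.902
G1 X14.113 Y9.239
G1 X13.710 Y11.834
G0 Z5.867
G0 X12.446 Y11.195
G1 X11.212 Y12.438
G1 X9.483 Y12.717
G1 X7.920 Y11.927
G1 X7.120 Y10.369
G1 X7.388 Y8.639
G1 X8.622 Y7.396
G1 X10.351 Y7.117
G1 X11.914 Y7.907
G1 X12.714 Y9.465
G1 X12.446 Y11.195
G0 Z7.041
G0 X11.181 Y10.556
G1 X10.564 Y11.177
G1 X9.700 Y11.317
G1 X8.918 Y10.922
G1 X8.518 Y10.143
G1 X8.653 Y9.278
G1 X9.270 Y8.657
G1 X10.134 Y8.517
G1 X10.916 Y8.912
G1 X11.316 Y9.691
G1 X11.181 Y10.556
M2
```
solid part
  facet normal 0.0000 0.0000 -1.0000
    outer loop
      vertex 8.397 19.717 0.000
      vertex 14.448 18.739 0.000
      vertex 18.768 14.391 0.000
    endloop
  endfacet
  facet normal 0.0000 0.0000 -1.0000
    outer loop
      vertex 2.927 16.952 0.000
      vertex 8.397 19.717 0.000
      vertex 18.768 14.391 0.000
    endloop
  endfacet
  facet normal 0.0000 0.0000 -1.0000
    outer loop
      vertex 0.127 11.500 0.000
      vertex 2.927 16.952 0.000
      vertex 18.768 14.391 0.000
    endloop
  endfacet
  facet normal 0.0000 0.0000 -1.0000
    outer loop
      vertex 1.066 5.443 0.000
      vertex 0.127 11.500 0.000
      vertex 18.768 14.391 0.000
    endloop
  endfacet
  facet normal 0.0000 0.0000 -1.0000
    outer loop
      vertex 5.386 1.095 0.000
      vertex 1.066 5.443 0.000
      vertex 18.768 14.391 0.000
    endloop
  endfacet
  facet normal 0.0000 0.0000 -1.0000
    outer loop
      vertex 11.437 0.117 0.000
      vertex 5.386 1.095 0.000
      vertex 18.768 14.391 0.000
    endloop
  endfacet
  facet normal 0.0000 0.0000 -1.0000
    outer loop
      vertex 16.907 2.882 0.000
      vertex 11.437 0.117 0.000
      vertex 18.768 14.391 0.000
    endloop
  endfacet
  facet normal 0.0000 0.0000 -1.0000
    outer loop
      vertex 19.707 8.334 0.000
      vertex 16.907 2.882 0.000
      vertex 18.768 14.391 0.000
    endloop
  endfacet
  facet normal 0.4659 0.4629 0.7541
    outer loop
      vertex 18.768 14.391 0.000
      vertex 14.448 18.739 0.000
      vertex 9.917 9.917 8.214
    endloop
  endfacet
  facet normal 0.1048 0.6483 0.7541
    outer loop
      vertex 14.448 18.739 0.000
      vertex 8.397 19.717 0.000
      vertex 9.917 9.917 8.214
    endloop
  endfacet
  facet normal -0.2963 0.5861 0.7541
    outer loop
      vertex 8.397 19.717 0.000
      vertex 2.927 16.952 0.000
      vertex 9.917 9.917 8.214
    endloop
  endfacet
  facet normal -0.5842 0.3000 0.7541
    outer loop
      vertex 2.927 16.952 0.000
      vertex 0.127 11.500 0.000
      vertex 9.917 9.917 8.214
    endloop
  endfacet
  facet normal -0.6490 -0.1006 0.7541
    outer loop
      vertex 0.127 11.500 0.000
      vertex 1.066 5.443 0.000
      vertex 9.917 9.917 8.214
    endloop
  endfacet
  facet normal -0.4659 -0.4629 0.7541
    outer loop
      vertex 1.066 5.443 0.000
      vertex 5.386 1.095 0.000
      vertex 9.917 9.917 8.214
    endloop
  endfacet
  facet normal -0.1048 -0.6483 0.7541
    outer loop
      vertex 5.386 1.095 0.000
      vertex 11.437 0.117 0.000
      vertex 9.917 9.917 8.214
    endloop
  endfacet
  facet normal 0.2963 -0.5861 0.7541
    outer loop
      vertex 11.437 0.117 0.000
      vertex 16.907 2.882 0.000
      vertex 9.917 9.917 8.214
    endloop
  endfacet
  facet normal 0.5842 -0.3000 0.7541
    outer loop
      vertex 16.907 2.882 0.000
      vertex 19.707 8.334 0.000
      vertex 9.917 9.917 8.214
    endloop
  endfacet
  facet normal 0.6490 0.1006 0.7541
    outer loop
      vertex 19.707 8.334 0.000
      vertex 18.768 14.391 0.000
      vertex 9.917 9.917 8.214
    endloop
  endfacet
endsolid part

The G0 Z moves step by Δz≈1.173 mm. The G1 loops shrink linearly with z, so the solid tapers from its base footprint up to z≈8.21. Closing with a flat bottom cap and the tapered top and triangulating gives 18 facets — a regular 10-sided pyramid, base circumscribed radius ≈ 9.92 mm, apex at z ≈ 8.21 mm.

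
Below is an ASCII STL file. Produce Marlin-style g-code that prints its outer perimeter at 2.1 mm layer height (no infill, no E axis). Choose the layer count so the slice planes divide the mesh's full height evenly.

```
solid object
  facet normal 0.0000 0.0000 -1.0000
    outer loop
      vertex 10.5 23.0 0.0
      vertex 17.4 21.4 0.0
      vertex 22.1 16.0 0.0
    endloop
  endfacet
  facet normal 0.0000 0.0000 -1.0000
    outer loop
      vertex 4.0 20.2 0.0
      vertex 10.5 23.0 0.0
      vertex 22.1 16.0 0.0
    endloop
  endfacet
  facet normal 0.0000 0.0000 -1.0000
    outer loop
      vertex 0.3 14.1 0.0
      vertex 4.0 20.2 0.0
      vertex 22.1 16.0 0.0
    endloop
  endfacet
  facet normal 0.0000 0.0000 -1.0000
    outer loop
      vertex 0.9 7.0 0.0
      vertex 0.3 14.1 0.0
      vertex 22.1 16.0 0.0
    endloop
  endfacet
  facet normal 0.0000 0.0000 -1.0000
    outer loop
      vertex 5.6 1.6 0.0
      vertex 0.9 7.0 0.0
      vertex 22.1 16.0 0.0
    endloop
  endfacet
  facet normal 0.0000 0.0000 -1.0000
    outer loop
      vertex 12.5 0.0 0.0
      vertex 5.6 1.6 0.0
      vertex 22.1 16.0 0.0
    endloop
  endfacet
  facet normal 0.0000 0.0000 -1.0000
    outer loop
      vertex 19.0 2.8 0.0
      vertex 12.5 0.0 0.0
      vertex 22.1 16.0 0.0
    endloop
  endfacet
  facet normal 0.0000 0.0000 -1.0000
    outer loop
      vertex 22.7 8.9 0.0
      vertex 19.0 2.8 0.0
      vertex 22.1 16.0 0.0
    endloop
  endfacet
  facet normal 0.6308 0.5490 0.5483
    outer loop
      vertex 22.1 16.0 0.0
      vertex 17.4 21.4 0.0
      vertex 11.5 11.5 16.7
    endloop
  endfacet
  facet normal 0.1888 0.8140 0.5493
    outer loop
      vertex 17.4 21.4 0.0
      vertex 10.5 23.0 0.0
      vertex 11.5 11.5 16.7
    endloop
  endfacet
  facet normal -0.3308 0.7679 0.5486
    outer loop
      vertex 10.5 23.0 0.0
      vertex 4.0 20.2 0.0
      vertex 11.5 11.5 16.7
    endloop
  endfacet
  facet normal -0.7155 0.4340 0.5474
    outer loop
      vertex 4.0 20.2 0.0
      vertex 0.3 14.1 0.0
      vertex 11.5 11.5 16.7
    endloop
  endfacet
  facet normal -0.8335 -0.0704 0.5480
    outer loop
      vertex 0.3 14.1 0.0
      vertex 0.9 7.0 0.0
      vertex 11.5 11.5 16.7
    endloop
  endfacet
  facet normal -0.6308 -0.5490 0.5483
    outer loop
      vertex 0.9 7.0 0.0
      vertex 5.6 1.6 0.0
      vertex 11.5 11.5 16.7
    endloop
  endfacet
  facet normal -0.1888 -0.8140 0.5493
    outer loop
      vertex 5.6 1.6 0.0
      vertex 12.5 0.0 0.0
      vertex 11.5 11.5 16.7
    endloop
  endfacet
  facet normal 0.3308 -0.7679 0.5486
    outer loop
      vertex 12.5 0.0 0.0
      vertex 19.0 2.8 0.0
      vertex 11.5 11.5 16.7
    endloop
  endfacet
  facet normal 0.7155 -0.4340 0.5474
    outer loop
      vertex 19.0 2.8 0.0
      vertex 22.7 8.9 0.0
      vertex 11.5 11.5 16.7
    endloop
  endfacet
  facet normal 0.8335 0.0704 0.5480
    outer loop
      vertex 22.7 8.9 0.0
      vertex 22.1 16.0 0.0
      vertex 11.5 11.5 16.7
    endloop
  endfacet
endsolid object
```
; perimeter-only toolpath
G21 ; units = mm
G90 ; absolute positioning
G28 ; home
; layer 1
G0 Z2.1
G0 X20.8 Y15.4
G1 X16.7 Y20.2
G1 X10.6 Y21.6
G1 X4.9 Y19.1
G1 X1.7 Y13.8
G1 X2.2 Y7.6
G1 X6.3 Y2.8
G1 X12.4 Y1.4
G1 X18.1 Y3.9
G1 X21.3 Y9.2
G1 X20.8 Y15.4
; layer 2
G0 Z4.2
G0 X19.5 Y14.9
G1 X15.9 Y18.9
G1 X10.8 Y20.1
G1 X5.9 Y18.0
G1 X3.1 Y13.4
G1 X3.5 Y8.1
G1 X7.1 Y4.1
G1 X12.2 Y2.9
G1 X17.1 Y5.0
G1 X19.9 Y9.6
G1 X19.5 Y14.9
; layer 3
G0 Z6.3
G0 X18.1 Y14.3
G1 X15.2 Y17.7
G1 X10.9 Y18.7
G1 X6.8 Y16.9
G1 X4.5 Y13.1
G1 X4.9 Y8.7
G1 X7.8 Y5.3
G1 X12.1 Y4.3
G1 X16.2 Y6.1
G1 X18.5 Y9.9
G1 X18.1 Y14.3
; layer 4
G0 Z8.3
G0 X16.8 Y13.8
G1 X14.4 Y16.4
G1 X11.0 Y17.2
G1 X7.8 Y15.8
G1 X5.9 Y12.8
G1 X6.2 Y9.2
G1 X8.6 Y6.5
G1 X12.0 Y5.8
G1 X15.2 Y7.2
G1 X17.1 Y10.2
G1 X16.8 Y13.8
; layer 5
G0 Z10.4
G0 X15.5 Y13.2
G1 X13.7 Y15.2
G1 X11.1 Y15.8
G1 X8.7 Y14.8
G1 X7.3 Y12.5
G1 X7.5 Y9.8
G1 X9.3 Y7.8
G1 X11.9 Y7.2
G1 X14.3 Y8.2
G1 X15.7 Y10.5
G1 X15.5 Y13.2
; layer 6
G0 Z12.5
G0 X14.2 Y12.6
G1 X13.0 Y14.0
G1 X11.2 Y14.4
G1 X9.6 Y13.7
G1 X8.7 Y12.2
G1 X8.8 Y10.4
G1 X10.0 Y9.0
G1 X11.8 Y8.6
G1 X13.4 Y9.3
G1 X14.3 Y10.8
G1 X14.2 Y12.6
; layer 7
G0 Z14.6
G0 X12.8 Y12.1
G1 X12.2 Y12.7
G1 X11.4 Y12.9
G1 X10.6 Y12.6
G1 X10.1 Y11.8
G1 X10.2 Y10.9
G1 X10.8 Y10.3
G1 X11.6 Y10.1
G1 X12.4 Y10.4
G1 X12.9 Y11.2
G1 X12.8 Y12.1
M2 ; end

The solid is a regular 10-sided pyramid, base circumscribed radius ≈ 11.5 mm, apex at z ≈ 16.7 mm. Slicing at Δz = 2.1 mm — 8 equal slices spanning the solid's height, so layer i sits at z = i·h/8 — gives 7 non-empty perimeters. Each is a 10-segment closed polygon; G0 lifts to the layer z and rapids to the start vertex, then G1 traces the edges. The cross-section shrinks linearly with z (the slice at the apex is degenerate and omitted).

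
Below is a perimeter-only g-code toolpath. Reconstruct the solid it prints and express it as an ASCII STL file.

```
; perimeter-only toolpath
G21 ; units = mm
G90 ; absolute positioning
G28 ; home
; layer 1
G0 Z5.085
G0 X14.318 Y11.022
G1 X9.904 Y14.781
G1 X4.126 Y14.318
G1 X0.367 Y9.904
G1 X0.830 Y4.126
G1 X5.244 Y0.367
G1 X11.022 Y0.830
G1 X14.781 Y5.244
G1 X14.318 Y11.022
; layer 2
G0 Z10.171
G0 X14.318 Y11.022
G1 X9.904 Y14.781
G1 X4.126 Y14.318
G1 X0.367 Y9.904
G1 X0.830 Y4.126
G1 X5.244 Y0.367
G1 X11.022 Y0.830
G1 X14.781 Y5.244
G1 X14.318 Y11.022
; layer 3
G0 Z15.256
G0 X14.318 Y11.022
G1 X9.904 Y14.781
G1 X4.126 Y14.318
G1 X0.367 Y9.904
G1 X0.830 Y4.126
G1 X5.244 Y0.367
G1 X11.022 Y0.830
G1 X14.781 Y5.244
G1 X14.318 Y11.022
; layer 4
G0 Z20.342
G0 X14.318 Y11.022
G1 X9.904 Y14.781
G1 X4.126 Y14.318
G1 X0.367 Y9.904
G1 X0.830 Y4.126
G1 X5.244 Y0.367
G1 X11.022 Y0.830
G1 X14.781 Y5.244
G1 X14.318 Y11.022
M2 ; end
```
solid part
  facet normal 0.0000 0.0000 -1.0000
    outer loop
      vertex 4.126 14.318 0.000
      vertex 9.904 14.781 0.000
      vertex 14.318 11.022 0.000
    endloop
  endfacet
  facet normal 0.0000 0.0000 -1.0000
    outer loop
      vertex 0.367 9.904 0.000
      vertex 4.126 14.318 0.000
      vertex 14.318 11.022 0.000
    endloop
  endfacet
  facet normal 0.0000 0.0000 -1.0000
    outer loop
      vertex 0.830 4.126 0.000
      vertex 0.367 9.904 0.000
      vertex 14.318 11.022 0.000
    endloop
  endfacet
  facet normal 0.0000 0.0000 -1.0000
    outer loop
      vertex 5.244 0.367 0.000
      vertex 0.830 4.126 0.000
      vertex 14.318 11.022 0.000
    endloop
  endfacet
  facet normal 0.0000 0.0000 -1.0000
    outer loop
      vertex 11.022 0.830 0.000
      vertex 5.244 0.367 0.000
      vertex 14.318 11.022 0.000
    endloop
  endfacet
  facet normal 0.0000 0.0000 -1.0000
    outer loop
      vertex 14.781 5.244 0.000
      vertex 11.022 0.830 0.000
      vertex 14.318 11.022 0.000
    endloop
  endfacet
  facet normal 0.0000 0.0000 1.0000
    outer loop
      vertex 14.318 11.022 20.342
      vertex 9.904 14.781 20.342
      vertex 4.126 14.318 20.342
    endloop
  endfacet
  facet normal 0.0000 0.0000 1.0000
    outer loop
      vertex 14.318 11.022 20.342
      vertex 4.126 14.318 20.342
      vertex 0.367 9.904 20.342
    endloop
  endfacet
  facet normal 0.0000 0.0000 1.0000
    outer loop
      vertex 14.318 11.022 20.342
      vertex 0.367 9.904 20.342
      vertex 0.830 4.126 20.342
    endloop
  endfacet
  facet normal 0.0000 0.0000 1.0000
    outer loop
      vertex 14.318 11.022 20.342
      vertex 0.830 4.126 20.342
      vertex 5.244 0.367 20.342
    endloop
  endfacet
  facet normal 0.0000 0.0000 1.0000
    outer loop
      vertex 14.318 11.022 20.342
      vertex 5.244 0.367 20.342
      vertex 11.022 0.830 20.342
    endloop
  endfacet
  facet normal 0.0000 0.0000 1.0000
    outer loop
      vertex 14.318 11.022 20.342
      vertex 11.022 0.830 20.342
      vertex 14.781 5.244 20.342
    endloop
  endfacet
  facet normal 0.6484 0.7613 0.0000
    outer loop
      vertex 14.318 11.022 0.000
      vertex 9.904 14.781 0.000
      vertex 9.904 14.781 20.342
    endloop
  endfacet
  facet normal 0.6484 0.7613 0.0000
    outer loop
      vertex 14.318 11.022 0.000
      vertex 9.904 14.781 20.342
      vertex 14.318 11.022 20.342
    endloop
  endfacet
  facet normal -0.0799 0.9968 0.0000
    outer loop
      vertex 9.904 14.781 0.000
      vertex 4.126 14.318 0.000
      vertex 4.126 14.318 20.342
    endloop
  endfacet
  facet normal -0.0799 0.9968 0.0000
    outer loop
      vertex 9.904 14.781 0.000
      vertex 4.126 14.318 20.342
      vertex 9.904 14.781 20.342
    endloop
  endfacet
  facet normal -0.7613 0.6484 0.0000
    outer loop
      vertex 4.126 14.318 0.000
      vertex 0.367 9.904 0.000
      vertex 0.367 9.904 20.342
    endloop
  endfacet
  facet normal -0.7613 0.6484 0.0000
    outer loop
      vertex 4.126 14.318 0.000
      vertex 0.367 9.904 20.342
      vertex 4.126 14.318 20.342
    endloop
  endfacet
  facet normal -0.9968 -0.0799 0.0000
    outer loop
      vertex 0.367 9.904 0.000
      vertex 0.830 4.126 0.000
      vertex 0.830 4.126 20.342
    endloop
  endfacet
  facet normal -0.9968 -0.0799 0.0000
    outer loop
      vertex 0.367 9.904 0.000
      vertex 0.830 4.126 20.342
      vertex 0.367 9.904 20.342
    endloop
  endfacet
  facet normal -0.6484 -0.7613 0.0000
    outer loop
      vertex 0.830 4.126 0.000
      vertex 5.244 0.367 0.000
      vertex 5.244 0.367 20.342
    endloop
  endfacet
  facet normal -0.6484 -0.7613 0.0000
    outer loop
      vertex 0.830 4.126 0.000
      vertex 5.244 0.367 20.342
      vertex 0.830 4.126 20.342
    endloop
  endfacet
  facet normal 0.0799 -0.9968 0.0000
    outer loop
      vertex 5.244 0.367 0.000
      vertex 11.022 0.830 0.000
      vertex 11.022 0.830 20.342
    endloop
  endfacet
  facet normal 0.0799 -0.9968 0.0000
    outer loop
      vertex 5.244 0.367 0.000
      vertex 11.022 0.830 20.342
      vertex 5.244 0.367 20.342
    endloop
  endfacet
  facet normal 0.7613 -0.6484 0.0000
    outer loop
      vertex 11.022 0.830 0.000
      vertex 14.781 5.244 0.000
      vertex 14.781 5.244 20.342
    endloop
  endfacet
  facet normal 0.7613 -0.6484 0.0000
    outer loop
      vertex 11.022 0.830 0.000
      vertex 14.781 5.244 20.342
      vertex 11.022 0.830 20.342
    endloop
  endfacet
  facet normal 0.9968 0.0799 0.0000
    outer loop
      vertex 14.781 5.244 0.000
      vertex 14.318 11.022 0.000
      vertex 14.318 11.022 20.342
    endloop
  endfacet
  facet normal 0.9968 0.0799 0.0000
    outer loop
      vertex 14.781 5.244 0.000
      vertex 14.318 11.022 20.342
      vertex 14.781 5.244 20.342
    endloop
  endfacet
endsolid part

The G0 Z moves step by Δz≈5.085 mm. Every layer's G1 loop is the same polygon, so the solid is a straight extrusion of it from z=0 to z≈20.3. Closing with flat bottom and top caps and triangulating gives 28 facets — a regular 8-sided prism (a cylinder approximated with 8 flat sides), circumscribed radius ≈ 7.57 mm, height ≈ 20.3 mm.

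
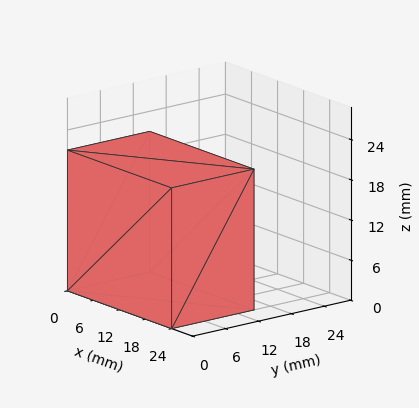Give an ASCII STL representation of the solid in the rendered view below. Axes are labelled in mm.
Reading the render: the shape is a rectangular box, roughly 24 × 15 mm footprint and 21 mm tall (dimensions read to the nearest mm from the axis ticks). For the STL, each face is triangulated and given an outward normal.

solid part
  facet normal 0.0000 0.0000 -1.0000
    outer loop
      vertex 24.00 15.00 0.00
      vertex 24.00 0.00 0.00
      vertex 0.00 0.00 0.00
    endloop
  endfacet
  facet normal 0.0000 0.0000 -1.0000
    outer loop
      vertex 0.00 15.00 0.00
      vertex 24.00 15.00 0.00
      vertex 0.00 0.00 0.00
    endloop
  endfacet
  facet normal 0.0000 0.0000 1.0000
    outer loop
      vertex 0.00 0.00 21.00
      vertex 24.00 0.00 21.00
      vertex 24.00 15.00 21.00
    endloop
  endfacet
  facet normal 0.0000 0.0000 1.0000
    outer loop
      vertex 0.00 0.00 21.00
      vertex 24.00 15.00 21.00
      vertex 0.00 15.00 21.00
    endloop
  endfacet
  facet normal 0.0000 -1.0000 0.0000
    outer loop
      vertex 0.00 0.00 0.00
      vertex 24.00 0.00 0.00
      vertex 24.00 0.00 21.00
    endloop
  endfacet
  facet normal 0.0000 -1.0000 0.0000
    outer loop
      vertex 0.00 0.00 0.00
      vertex 24.00 0.00 21.00
      vertex 0.00 0.00 21.00
    endloop
  endfacet
  facet normal 0.0000 1.0000 0.0000
    outer loop
      vertex 24.00 15.00 21.00
      vertex 24.00 15.00 0.00
      vertex 0.00 15.00 0.00
    endloop
  endfacet
  facet normal 0.0000 1.0000 0.0000
    outer loop
      vertex 0.00 15.00 21.00
      vertex 24.00 15.00 21.00
      vertex 0.00 15.00 0.00
    endloop
  endfacet
  facet normal -1.0000 0.0000 0.0000
    outer loop
      vertex 0.00 15.00 21.00
      vertex 0.00 15.00 0.00
      vertex 0.00 0.00 0.00
    endloop
  endfacet
  facet normal -1.0000 0.0000 0.0000
    outer loop
      vertex 0.00 0.00 21.00
      vertex 0.00 15.00 21.00
      vertex 0.00 0.00 0.00
    endloop
  endfacet
  facet normal 1.0000 0.0000 0.0000
    outer loop
      vertex 24.00 0.00 0.00
      vertex 24.00 15.00 0.00
      vertex 24.00 15.00 21.00
    endloop
  endfacet
  facet normal 1.0000 0.0000 0.0000
    outer loop
      vertex 24.00 0.00 0.00
      vertex 24.00 15.00 21.00
      vertex 24.00 0.00 21.00
    endloop
  endfacet
endsolid part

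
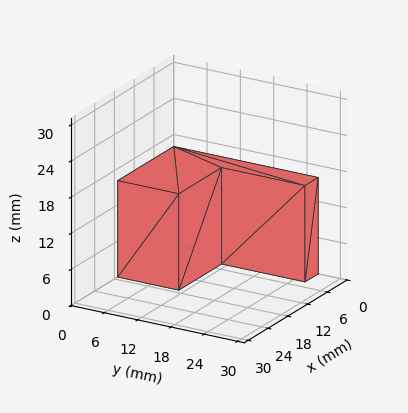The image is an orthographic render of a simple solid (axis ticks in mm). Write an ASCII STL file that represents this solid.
Reading the render: the shape is an L-shaped prism: outer 17 × 26 mm, arm thicknesses ≈ 11 mm (horizontal) and 4 mm (vertical), extruded 16 mm in z (dimensions read to the nearest mm from the axis ticks). For the STL, each face is triangulated and given an outward normal.

solid part
  facet normal 0.0000 0.0000 -1.0000
    outer loop
      vertex 17.000 11.000 0.000
      vertex 17.000 0.000 0.000
      vertex 0.000 0.000 0.000
    endloop
  endfacet
  facet normal 0.0000 0.0000 -1.0000
    outer loop
      vertex 4.000 11.000 0.000
      vertex 17.000 11.000 0.000
      vertex 0.000 0.000 0.000
    endloop
  endfacet
  facet normal 0.0000 0.0000 -1.0000
    outer loop
      vertex 4.000 26.000 0.000
      vertex 4.000 11.000 0.000
      vertex 0.000 0.000 0.000
    endloop
  endfacet
  facet normal 0.0000 0.0000 -1.0000
    outer loop
      vertex 0.000 26.000 0.000
      vertex 4.000 26.000 0.000
      vertex 0.000 0.000 0.000
    endloop
  endfacet
  facet normal 0.0000 0.0000 1.0000
    outer loop
      vertex 0.000 0.000 16.000
      vertex 17.000 0.000 16.000
      vertex 17.000 11.000 16.000
    endloop
  endfacet
  facet normal 0.0000 0.0000 1.0000
    outer loop
      vertex 0.000 0.000 16.000
      vertex 17.000 11.000 16.000
      vertex 4.000 11.000 16.000
    endloop
  endfacet
  facet normal 0.0000 0.0000 1.0000
    outer loop
      vertex 0.000 0.000 16.000
      vertex 4.000 11.000 16.000
      vertex 4.000 26.000 16.000
    endloop
  endfacet
  facet normal 0.0000 0.0000 1.0000
    outer loop
      vertex 0.000 0.000 16.000
      vertex 4.000 26.000 16.000
      vertex 0.000 26.000 16.000
    endloop
  endfacet
  facet normal 0.0000 -1.0000 0.0000
    outer loop
      vertex 0.000 0.000 0.000
      vertex 17.000 0.000 0.000
      vertex 17.000 0.000 16.000
    endloop
  endfacet
  facet normal 0.0000 -1.0000 0.0000
    outer loop
      vertex 0.000 0.000 0.000
      vertex 17.000 0.000 16.000
      vertex 0.000 0.000 16.000
    endloop
  endfacet
  facet normal 1.0000 0.0000 0.0000
    outer loop
      vertex 17.000 0.000 0.000
      vertex 17.000 11.000 0.000
      vertex 17.000 11.000 16.000
    endloop
  endfacet
  facet normal 1.0000 0.0000 0.0000
    outer loop
      vertex 17.000 0.000 0.000
      vertex 17.000 11.000 16.000
      vertex 17.000 0.000 16.000
    endloop
  endfacet
  facet normal 0.0000 1.0000 0.0000
    outer loop
      vertex 17.000 11.000 0.000
      vertex 4.000 11.000 0.000
      vertex 4.000 11.000 16.000
    endloop
  endfacet
  facet normal 0.0000 1.0000 0.0000
    outer loop
      vertex 17.000 11.000 0.000
      vertex 4.000 11.000 16.000
      vertex 17.000 11.000 16.000
    endloop
  endfacet
  facet normal 1.0000 0.0000 0.0000
    outer loop
      vertex 4.000 11.000 0.000
      vertex 4.000 26.000 0.000
      vertex 4.000 26.000 16.000
    endloop
  endfacet
  facet normal 1.0000 0.0000 0.0000
    outer loop
      vertex 4.000 11.000 0.000
      vertex 4.000 26.000 16.000
      vertex 4.000 11.000 16.000
    endloop
  endfacet
  facet normal 0.0000 1.0000 0.0000
    outer loop
      vertex 4.000 26.000 0.000
      vertex 0.000 26.000 0.000
      vertex 0.000 26.000 16.000
    endloop
  endfacet
  facet normal 0.0000 1.0000 0.0000
    outer loop
      vertex 4.000 26.000 0.000
      vertex 0.000 26.000 16.000
      vertex 4.000 26.000 16.000
    endloop
  endfacet
  facet normal -1.0000 0.0000 0.0000
    outer loop
      vertex 0.000 26.000 0.000
      vertex 0.000 0.000 0.000
      vertex 0.000 0.000 16.000
    endloop
  endfacet
  facet normal -1.0000 0.0000 0.0000
    outer loop
      vertex 0.000 26.000 0.000
      vertex 0.000 0.000 16.000
      vertex 0.000 26.000 16.000
    endloop
  endfacet
endsolid part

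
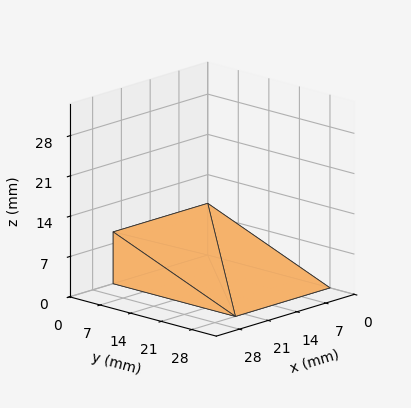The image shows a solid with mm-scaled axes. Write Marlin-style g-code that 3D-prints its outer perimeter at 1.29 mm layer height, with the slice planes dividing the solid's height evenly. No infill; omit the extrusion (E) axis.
Reading the render: the shape is a wedge (ramp): 23 × 28 mm base, rising to 9 mm along the y=0 edge and sloping linearly to z=0 at y=28 (dimensions read to the nearest mm from the axis ticks). For the g-code, the solid's height is divided into equal slices at the stated Δz and each level perimeter traced with G1 moves after a G0 lift.

; perimeter-only toolpath
G21 ; units = mm
G90 ; absolute positioning
G28 ; home
; layer 1
G0 Z1.29
G0 X0.00 Y0.00
G1 X23.00 Y0.00
G1 X23.00 Y24.00
G1 X0.00 Y24.00
G1 X0.00 Y0.00
; layer 2
G0 Z2.57
G0 X0.00 Y0.00
G1 X23.00 Y0.00
G1 X23.00 Y20.00
G1 X0.00 Y20.00
G1 X0.00 Y0.00
; layer 3
G0 Z3.86
G0 X0.00 Y0.00
G1 X23.00 Y0.00
G1 X23.00 Y16.00
G1 X0.00 Y16.00
G1 X0.00 Y0.00
; layer 4
G0 Z5.14
G0 X0.00 Y0.00
G1 X23.00 Y0.00
G1 X23.00 Y12.00
G1 X0.00 Y12.00
G1 X0.00 Y0.00
; layer 5
G0 Z6.43
G0 X0.00 Y0.00
G1 X23.00 Y0.00
G1 X23.00 Y8.00
G1 X0.00 Y8.00
G1 X0.00 Y0.00
; layer 6
G0 Z7.71
G0 X0.00 Y0.00
G1 X23.00 Y0.00
G1 X23.00 Y4.00
G1 X0.00 Y4.00
G1 X0.00 Y0.00
M2 ; end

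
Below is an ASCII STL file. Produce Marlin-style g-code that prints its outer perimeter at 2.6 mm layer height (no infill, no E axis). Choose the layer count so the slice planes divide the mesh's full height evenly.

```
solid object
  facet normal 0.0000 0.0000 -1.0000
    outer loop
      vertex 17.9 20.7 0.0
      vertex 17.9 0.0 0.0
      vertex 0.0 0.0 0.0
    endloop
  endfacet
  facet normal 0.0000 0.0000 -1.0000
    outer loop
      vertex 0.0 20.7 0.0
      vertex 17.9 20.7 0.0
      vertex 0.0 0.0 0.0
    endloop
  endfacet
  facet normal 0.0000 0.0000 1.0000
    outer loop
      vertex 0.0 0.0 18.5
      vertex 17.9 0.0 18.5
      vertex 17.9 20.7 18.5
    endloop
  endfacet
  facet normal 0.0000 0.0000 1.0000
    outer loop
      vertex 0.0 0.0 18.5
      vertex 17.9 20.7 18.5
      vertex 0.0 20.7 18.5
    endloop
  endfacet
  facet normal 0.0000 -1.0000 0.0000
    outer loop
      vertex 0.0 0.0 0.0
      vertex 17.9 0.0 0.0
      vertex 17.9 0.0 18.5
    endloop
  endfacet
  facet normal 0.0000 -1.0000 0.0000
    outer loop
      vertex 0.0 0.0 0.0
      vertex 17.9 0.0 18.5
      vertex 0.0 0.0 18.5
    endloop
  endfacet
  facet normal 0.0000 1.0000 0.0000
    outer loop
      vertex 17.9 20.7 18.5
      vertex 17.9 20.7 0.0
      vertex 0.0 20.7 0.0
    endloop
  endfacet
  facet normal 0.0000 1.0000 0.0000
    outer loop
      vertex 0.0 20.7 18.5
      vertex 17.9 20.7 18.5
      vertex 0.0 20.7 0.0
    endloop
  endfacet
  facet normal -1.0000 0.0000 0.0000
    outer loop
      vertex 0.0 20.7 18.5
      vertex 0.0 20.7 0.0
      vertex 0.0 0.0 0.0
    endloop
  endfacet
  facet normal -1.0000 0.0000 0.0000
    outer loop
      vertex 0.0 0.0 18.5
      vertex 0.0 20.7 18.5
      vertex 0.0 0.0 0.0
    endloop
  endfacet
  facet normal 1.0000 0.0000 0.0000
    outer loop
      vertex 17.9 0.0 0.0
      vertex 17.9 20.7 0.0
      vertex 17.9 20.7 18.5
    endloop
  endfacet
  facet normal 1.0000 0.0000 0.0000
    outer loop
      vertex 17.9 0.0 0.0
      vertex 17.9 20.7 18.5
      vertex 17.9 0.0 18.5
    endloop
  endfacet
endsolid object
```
; perimeter-only toolpath
G21 ; units = mm
G90 ; absolute positioning
G28 ; home
; layer 1
G0 Z2.6
G0 X0.0 Y0.0
G1 X17.9 Y0.0
G1 X17.9 Y20.7
G1 X0.0 Y20.7
G1 X0.0 Y0.0
; layer 2
G0 Z5.3
G0 X0.0 Y0.0
G1 X17.9 Y0.0
G1 X17.9 Y20.7
G1 X0.0 Y20.7
G1 X0.0 Y0.0
; layer 3
G0 Z7.9
G0 X0.0 Y0.0
G1 X17.9 Y0.0
G1 X17.9 Y20.7
G1 X0.0 Y20.7
G1 X0.0 Y0.0
; layer 4
G0 Z10.6
G0 X0.0 Y0.0
G1 X17.9 Y0.0
G1 X17.9 Y20.7
G1 X0.0 Y20.7
G1 X0.0 Y0.0
; layer 5
G0 Z13.2
G0 X0.0 Y0.0
G1 X17.9 Y0.0
G1 X17.9 Y20.7
G1 X0.0 Y20.7
G1 X0.0 Y0.0
; layer 6
G0 Z15.9
G0 X0.0 Y0.0
G1 X17.9 Y0.0
G1 X17.9 Y20.7
G1 X0.0 Y20.7
G1 X0.0 Y0.0
; layer 7
G0 Z18.5
G0 X0.0 Y0.0
G1 X17.9 Y0.0
G1 X17.9 Y20.7
G1 X0.0 Y20.7
G1 X0.0 Y0.0
M2 ; end

The solid is a rectangular box, roughly 17.9 × 20.7 mm footprint and 18.5 mm tall. Slicing at Δz = 2.6 mm — 7 equal slices spanning the solid's height, so layer i sits at z = i·h/7 — gives 7 non-empty perimeters. Each is a 4-segment closed polygon; G0 lifts to the layer z and rapids to the start vertex, then G1 traces the edges.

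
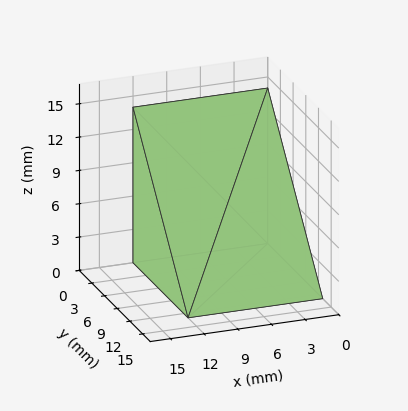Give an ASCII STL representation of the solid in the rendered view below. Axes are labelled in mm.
Reading the render: the shape is a wedge (ramp): 12 × 13 mm base, rising to 14 mm along the y=0 edge and sloping linearly to z=0 at y=13 (dimensions read to the nearest mm from the axis ticks). For the STL, each face is triangulated and given an outward normal.

solid part
  facet normal 0.0000 0.0000 -1.0000
    outer loop
      vertex 12.0 13.0 0.0
      vertex 12.0 0.0 0.0
      vertex 0.0 0.0 0.0
    endloop
  endfacet
  facet normal 0.0000 0.0000 -1.0000
    outer loop
      vertex 0.0 13.0 0.0
      vertex 12.0 13.0 0.0
      vertex 0.0 0.0 0.0
    endloop
  endfacet
  facet normal 0.0000 -1.0000 0.0000
    outer loop
      vertex 0.0 0.0 0.0
      vertex 12.0 0.0 0.0
      vertex 12.0 0.0 14.0
    endloop
  endfacet
  facet normal 0.0000 -1.0000 0.0000
    outer loop
      vertex 0.0 0.0 0.0
      vertex 12.0 0.0 14.0
      vertex 0.0 0.0 14.0
    endloop
  endfacet
  facet normal 0.0000 0.7328 0.6805
    outer loop
      vertex 0.0 0.0 14.0
      vertex 12.0 0.0 14.0
      vertex 12.0 13.0 0.0
    endloop
  endfacet
  facet normal 0.0000 0.7328 0.6805
    outer loop
      vertex 0.0 0.0 14.0
      vertex 12.0 13.0 0.0
      vertex 0.0 13.0 0.0
    endloop
  endfacet
  facet normal -1.0000 0.0000 0.0000
    outer loop
      vertex 0.0 0.0 14.0
      vertex 0.0 13.0 0.0
      vertex 0.0 0.0 0.0
    endloop
  endfacet
  facet normal 1.0000 0.0000 0.0000
    outer loop
      vertex 12.0 0.0 0.0
      vertex 12.0 13.0 0.0
      vertex 12.0 0.0 14.0
    endloop
  endfacet
endsolid part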